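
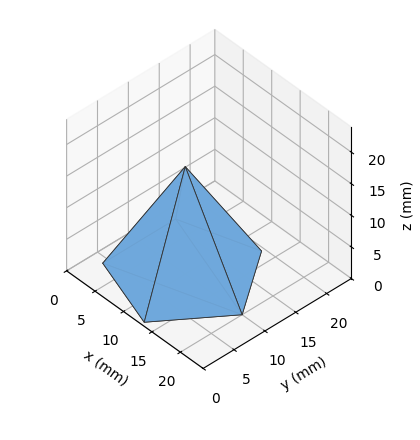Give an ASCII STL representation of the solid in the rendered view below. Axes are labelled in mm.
Reading the render: the shape is a regular 5-sided pyramid, base circumscribed radius ≈ 10 mm, apex at z ≈ 17 mm (dimensions read to the nearest mm from the axis ticks). For the STL, each face is triangulated and given an outward normal.

solid part
  facet normal 0.0000 0.0000 -1.0000
    outer loop
      vertex 1.9 15.9 0.0
      vertex 13.1 19.5 0.0
      vertex 20.0 10.0 0.0
    endloop
  endfacet
  facet normal 0.0000 0.0000 -1.0000
    outer loop
      vertex 1.9 4.1 0.0
      vertex 1.9 15.9 0.0
      vertex 20.0 10.0 0.0
    endloop
  endfacet
  facet normal 0.0000 0.0000 -1.0000
    outer loop
      vertex 13.1 0.5 0.0
      vertex 1.9 4.1 0.0
      vertex 20.0 10.0 0.0
    endloop
  endfacet
  facet normal 0.7306 0.5306 0.4298
    outer loop
      vertex 20.0 10.0 0.0
      vertex 13.1 19.5 0.0
      vertex 10.0 10.0 17.0
    endloop
  endfacet
  facet normal -0.2763 0.8595 0.4300
    outer loop
      vertex 13.1 19.5 0.0
      vertex 1.9 15.9 0.0
      vertex 10.0 10.0 17.0
    endloop
  endfacet
  facet normal -0.9028 0.0000 0.4301
    outer loop
      vertex 1.9 15.9 0.0
      vertex 1.9 4.1 0.0
      vertex 10.0 10.0 17.0
    endloop
  endfacet
  facet normal -0.2763 -0.8595 0.4300
    outer loop
      vertex 1.9 4.1 0.0
      vertex 13.1 0.5 0.0
      vertex 10.0 10.0 17.0
    endloop
  endfacet
  facet normal 0.7306 -0.5306 0.4298
    outer loop
      vertex 13.1 0.5 0.0
      vertex 20.0 10.0 0.0
      vertex 10.0 10.0 17.0
    endloop
  endfacet
endsolid part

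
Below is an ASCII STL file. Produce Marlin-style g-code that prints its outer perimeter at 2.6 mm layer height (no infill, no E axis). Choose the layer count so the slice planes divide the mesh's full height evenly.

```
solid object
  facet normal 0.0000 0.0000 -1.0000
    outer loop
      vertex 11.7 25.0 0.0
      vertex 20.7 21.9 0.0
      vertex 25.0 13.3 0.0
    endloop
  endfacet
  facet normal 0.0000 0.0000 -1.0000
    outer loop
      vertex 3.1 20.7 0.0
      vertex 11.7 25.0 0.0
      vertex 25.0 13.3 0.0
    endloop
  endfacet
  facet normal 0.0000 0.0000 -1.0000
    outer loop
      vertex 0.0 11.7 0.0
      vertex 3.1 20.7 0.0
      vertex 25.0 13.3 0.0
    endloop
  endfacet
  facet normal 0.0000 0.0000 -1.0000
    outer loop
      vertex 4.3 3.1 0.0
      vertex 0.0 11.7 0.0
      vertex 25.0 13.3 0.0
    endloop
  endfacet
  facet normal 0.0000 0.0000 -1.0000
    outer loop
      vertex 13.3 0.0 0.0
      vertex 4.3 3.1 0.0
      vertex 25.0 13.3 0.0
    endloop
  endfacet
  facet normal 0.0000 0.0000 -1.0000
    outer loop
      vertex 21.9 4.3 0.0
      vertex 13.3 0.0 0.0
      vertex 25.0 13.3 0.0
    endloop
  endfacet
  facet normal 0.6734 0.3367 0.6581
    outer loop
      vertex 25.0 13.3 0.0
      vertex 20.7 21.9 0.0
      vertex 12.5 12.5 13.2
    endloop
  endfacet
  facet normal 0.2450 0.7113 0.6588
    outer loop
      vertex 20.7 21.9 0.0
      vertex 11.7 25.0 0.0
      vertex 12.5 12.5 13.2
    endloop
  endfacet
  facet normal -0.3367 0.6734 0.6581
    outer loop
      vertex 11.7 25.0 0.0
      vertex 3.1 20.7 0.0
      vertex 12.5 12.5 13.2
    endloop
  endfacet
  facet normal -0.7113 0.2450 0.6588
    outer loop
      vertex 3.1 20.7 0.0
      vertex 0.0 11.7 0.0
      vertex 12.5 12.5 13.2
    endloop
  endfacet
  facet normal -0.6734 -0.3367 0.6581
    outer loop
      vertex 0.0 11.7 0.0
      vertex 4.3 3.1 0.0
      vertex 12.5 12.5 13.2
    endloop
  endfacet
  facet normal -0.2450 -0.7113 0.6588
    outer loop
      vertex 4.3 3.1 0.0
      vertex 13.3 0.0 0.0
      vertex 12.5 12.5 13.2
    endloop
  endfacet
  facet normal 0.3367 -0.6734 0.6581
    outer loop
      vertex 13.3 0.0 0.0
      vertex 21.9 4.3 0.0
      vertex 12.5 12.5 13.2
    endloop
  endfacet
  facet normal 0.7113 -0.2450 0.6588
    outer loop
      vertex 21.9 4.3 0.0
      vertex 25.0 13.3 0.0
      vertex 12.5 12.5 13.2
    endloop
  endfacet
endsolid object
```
; perimeter-only toolpath
G21 ; units = mm
G90 ; absolute positioning
G28 ; home
; layer 1
G0 Z2.6
G0 X22.5 Y13.1
G1 X19.1 Y20.0
G1 X11.9 Y22.5
G1 X5.0 Y19.1
G1 X2.5 Y11.9
G1 X5.9 Y5.0
G1 X13.1 Y2.5
G1 X20.0 Y5.9
G1 X22.5 Y13.1
; layer 2
G0 Z5.3
G0 X20.0 Y13.0
G1 X17.4 Y18.1
G1 X12.0 Y20.0
G1 X6.9 Y17.4
G1 X5.0 Y12.0
G1 X7.6 Y6.9
G1 X13.0 Y5.0
G1 X18.1 Y7.6
G1 X20.0 Y13.0
; layer 3
G0 Z7.9
G0 X17.5 Y12.8
G1 X15.8 Y16.3
G1 X12.2 Y17.5
G1 X8.7 Y15.8
G1 X7.5 Y12.2
G1 X9.2 Y8.7
G1 X12.8 Y7.5
G1 X16.3 Y9.2
G1 X17.5 Y12.8
; layer 4
G0 Z10.6
G0 X15.0 Y12.7
G1 X14.1 Y14.4
G1 X12.3 Y15.0
G1 X10.6 Y14.1
G1 X10.0 Y12.3
G1 X10.9 Y10.6
G1 X12.7 Y10.0
G1 X14.4 Y10.9
G1 X15.0 Y12.7
M2 ; end

The solid is a regular 8-sided pyramid, base circumscribed radius ≈ 12.5 mm, apex at z ≈ 13.2 mm. Slicing at Δz = 2.6 mm — 5 equal slices spanning the solid's height, so layer i sits at z = i·h/5 — gives 4 non-empty perimeters. Each is a 8-segment closed polygon; G0 lifts to the layer z and rapids to the start vertex, then G1 traces the edges. The cross-section shrinks linearly with z (the slice at the apex is degenerate and omitted).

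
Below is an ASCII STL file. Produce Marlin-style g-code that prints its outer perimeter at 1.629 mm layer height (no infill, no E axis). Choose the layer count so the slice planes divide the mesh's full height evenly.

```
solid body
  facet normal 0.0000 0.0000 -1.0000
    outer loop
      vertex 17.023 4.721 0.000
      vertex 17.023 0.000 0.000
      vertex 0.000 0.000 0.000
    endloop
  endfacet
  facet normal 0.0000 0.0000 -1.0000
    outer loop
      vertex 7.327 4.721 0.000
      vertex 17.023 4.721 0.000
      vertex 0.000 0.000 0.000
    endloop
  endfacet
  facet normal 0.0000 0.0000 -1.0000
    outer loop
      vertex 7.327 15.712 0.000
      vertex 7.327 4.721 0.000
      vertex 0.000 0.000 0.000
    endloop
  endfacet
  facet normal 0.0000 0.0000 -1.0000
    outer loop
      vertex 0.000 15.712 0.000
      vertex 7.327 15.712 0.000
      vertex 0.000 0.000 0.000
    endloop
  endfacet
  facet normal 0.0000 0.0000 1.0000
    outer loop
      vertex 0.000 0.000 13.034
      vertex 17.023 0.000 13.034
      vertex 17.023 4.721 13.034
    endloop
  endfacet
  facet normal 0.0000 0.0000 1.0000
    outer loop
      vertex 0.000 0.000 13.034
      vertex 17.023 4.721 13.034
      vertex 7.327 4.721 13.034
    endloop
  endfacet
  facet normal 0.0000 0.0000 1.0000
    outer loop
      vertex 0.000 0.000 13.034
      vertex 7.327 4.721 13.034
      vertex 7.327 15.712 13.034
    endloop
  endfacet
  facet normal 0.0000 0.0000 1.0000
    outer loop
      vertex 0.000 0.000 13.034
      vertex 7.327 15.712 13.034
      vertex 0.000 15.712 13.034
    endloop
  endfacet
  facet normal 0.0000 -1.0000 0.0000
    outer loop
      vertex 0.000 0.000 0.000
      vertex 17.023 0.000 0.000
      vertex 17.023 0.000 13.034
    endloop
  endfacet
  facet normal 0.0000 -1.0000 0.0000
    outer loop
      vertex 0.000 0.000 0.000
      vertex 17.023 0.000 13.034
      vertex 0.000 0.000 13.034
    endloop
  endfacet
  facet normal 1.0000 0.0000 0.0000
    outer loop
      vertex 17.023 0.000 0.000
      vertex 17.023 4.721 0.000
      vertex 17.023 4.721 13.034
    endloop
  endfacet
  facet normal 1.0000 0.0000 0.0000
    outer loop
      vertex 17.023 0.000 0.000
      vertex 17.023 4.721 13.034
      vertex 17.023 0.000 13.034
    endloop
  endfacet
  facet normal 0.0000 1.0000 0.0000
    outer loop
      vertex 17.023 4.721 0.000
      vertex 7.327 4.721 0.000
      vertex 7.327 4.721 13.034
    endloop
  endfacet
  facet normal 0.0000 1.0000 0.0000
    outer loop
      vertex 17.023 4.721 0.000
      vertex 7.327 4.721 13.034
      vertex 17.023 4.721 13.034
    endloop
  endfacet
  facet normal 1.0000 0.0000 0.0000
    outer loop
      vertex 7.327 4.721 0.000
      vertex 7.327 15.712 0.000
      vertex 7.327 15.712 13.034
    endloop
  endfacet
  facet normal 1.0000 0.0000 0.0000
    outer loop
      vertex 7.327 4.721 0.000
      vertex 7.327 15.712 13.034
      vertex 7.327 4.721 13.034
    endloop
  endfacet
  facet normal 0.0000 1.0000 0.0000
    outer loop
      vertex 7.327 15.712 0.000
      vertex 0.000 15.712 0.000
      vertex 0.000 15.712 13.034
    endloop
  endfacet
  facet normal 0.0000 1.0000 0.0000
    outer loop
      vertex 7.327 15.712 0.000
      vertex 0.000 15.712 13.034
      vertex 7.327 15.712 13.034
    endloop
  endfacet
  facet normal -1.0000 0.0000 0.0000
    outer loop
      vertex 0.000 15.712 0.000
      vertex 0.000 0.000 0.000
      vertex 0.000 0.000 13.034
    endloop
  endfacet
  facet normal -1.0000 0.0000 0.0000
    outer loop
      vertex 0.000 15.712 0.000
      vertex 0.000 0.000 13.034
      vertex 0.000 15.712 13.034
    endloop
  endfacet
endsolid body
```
; perimeter-only toolpath
G21 ; units = mm
G90 ; absolute positioning
G28 ; home
; layer 1
G0 Z1.629
G0 X0.000 Y0.000
G1 X17.023 Y0.000
G1 X17.023 Y4.721
G1 X7.327 Y4.721
G1 X7.327 Y15.712
G1 X0.000 Y15.712
G1 X0.000 Y0.000
; layer 2
G0 Z3.259
G0 X0.000 Y0.000
G1 X17.023 Y0.000
G1 X17.023 Y4.721
G1 X7.327 Y4.721
G1 X7.327 Y15.712
G1 X0.000 Y15.712
G1 X0.000 Y0.000
; layer 3
G0 Z4.888
G0 X0.000 Y0.000
G1 X17.023 Y0.000
G1 X17.023 Y4.721
G1 X7.327 Y4.721
G1 X7.327 Y15.712
G1 X0.000 Y15.712
G1 X0.000 Y0.000
; layer 4
G0 Z6.517
G0 X0.000 Y0.000
G1 X17.023 Y0.000
G1 X17.023 Y4.721
G1 X7.327 Y4.721
G1 X7.327 Y15.712
G1 X0.000 Y15.712
G1 X0.000 Y0.000
; layer 5
G0 Z8.146
G0 X0.000 Y0.000
G1 X17.023 Y0.000
G1 X17.023 Y4.721
G1 X7.327 Y4.721
G1 X7.327 Y15.712
G1 X0.000 Y15.712
G1 X0.000 Y0.000
; layer 6
G0 Z9.776
G0 X0.000 Y0.000
G1 X17.023 Y0.000
G1 X17.023 Y4.721
G1 X7.327 Y4.721
G1 X7.327 Y15.712
G1 X0.000 Y15.712
G1 X0.000 Y0.000
; layer 7
G0 Z11.405
G0 X0.000 Y0.000
G1 X17.023 Y0.000
G1 X17.023 Y4.721
G1 X7.327 Y4.721
G1 X7.327 Y15.712
G1 X0.000 Y15.712
G1 X0.000 Y0.000
; layer 8
G0 Z13.034
G0 X0.000 Y0.000
G1 X17.023 Y0.000
G1 X17.023 Y4.721
G1 X7.327 Y4.721
G1 X7.327 Y15.712
G1 X0.000 Y15.712
G1 X0.000 Y0.000
M2 ; end

The solid is an L-shaped prism: outer 17 × 15.7 mm, arm thicknesses ≈ 4.72 mm (horizontal) and 7.33 mm (vertical), extruded 13 mm in z. Slicing at Δz = 1.629 mm — 8 equal slices spanning the solid's height, so layer i sits at z = i·h/8 — gives 8 non-empty perimeters. Each is a 6-segment closed polygon; G0 lifts to the layer z and rapids to the start vertex, then G1 traces the edges.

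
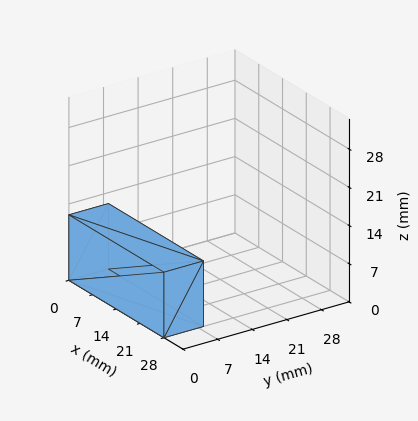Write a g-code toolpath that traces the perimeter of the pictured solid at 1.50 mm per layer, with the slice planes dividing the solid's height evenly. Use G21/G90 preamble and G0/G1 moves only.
Reading the render: the shape is a rectangular box, roughly 28 × 8 mm footprint and 12 mm tall (dimensions read to the nearest mm from the axis ticks). For the g-code, the solid's height is divided into equal slices at the stated Δz and each level perimeter traced with G1 moves after a G0 lift.

; perimeter-only toolpath
G21 ; units = mm
G90 ; absolute positioning
G28 ; home
; layer 1
G0 Z1.50
G0 X0.00 Y0.00
G1 X28.00 Y0.00
G1 X28.00 Y8.00
G1 X0.00 Y8.00
G1 X0.00 Y0.00
; layer 2
G0 Z3.00
G0 X0.00 Y0.00
G1 X28.00 Y0.00
G1 X28.00 Y8.00
G1 X0.00 Y8.00
G1 X0.00 Y0.00
; layer 3
G0 Z4.50
G0 X0.00 Y0.00
G1 X28.00 Y0.00
G1 X28.00 Y8.00
G1 X0.00 Y8.00
G1 X0.00 Y0.00
; layer 4
G0 Z6.00
G0 X0.00 Y0.00
G1 X28.00 Y0.00
G1 X28.00 Y8.00
G1 X0.00 Y8.00
G1 X0.00 Y0.00
; layer 5
G0 Z7.50
G0 X0.00 Y0.00
G1 X28.00 Y0.00
G1 X28.00 Y8.00
G1 X0.00 Y8.00
G1 X0.00 Y0.00
; layer 6
G0 Z9.00
G0 X0.00 Y0.00
G1 X28.00 Y0.00
G1 X28.00 Y8.00
G1 X0.00 Y8.00
G1 X0.00 Y0.00
; layer 7
G0 Z10.50
G0 X0.00 Y0.00
G1 X28.00 Y0.00
G1 X28.00 Y8.00
G1 X0.00 Y8.00
G1 X0.00 Y0.00
; layer 8
G0 Z12.00
G0 X0.00 Y0.00
G1 X28.00 Y0.00
G1 X28.00 Y8.00
G1 X0.00 Y8.00
G1 X0.00 Y0.00
M2 ; end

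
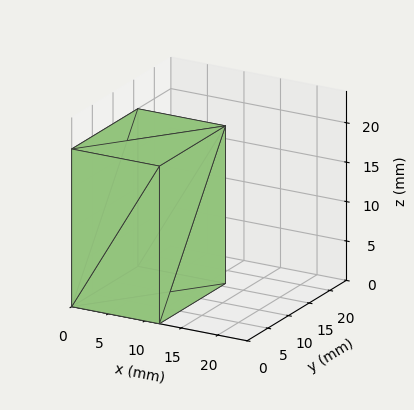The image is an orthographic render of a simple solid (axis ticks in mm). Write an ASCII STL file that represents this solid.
Reading the render: the shape is a rectangular box, roughly 12 × 16 mm footprint and 20 mm tall (dimensions read to the nearest mm from the axis ticks). For the STL, each face is triangulated and given an outward normal.

solid part
  facet normal 0.0000 0.0000 -1.0000
    outer loop
      vertex 12.0 16.0 0.0
      vertex 12.0 0.0 0.0
      vertex 0.0 0.0 0.0
    endloop
  endfacet
  facet normal 0.0000 0.0000 -1.0000
    outer loop
      vertex 0.0 16.0 0.0
      vertex 12.0 16.0 0.0
      vertex 0.0 0.0 0.0
    endloop
  endfacet
  facet normal 0.0000 0.0000 1.0000
    outer loop
      vertex 0.0 0.0 20.0
      vertex 12.0 0.0 20.0
      vertex 12.0 16.0 20.0
    endloop
  endfacet
  facet normal 0.0000 0.0000 1.0000
    outer loop
      vertex 0.0 0.0 20.0
      vertex 12.0 16.0 20.0
      vertex 0.0 16.0 20.0
    endloop
  endfacet
  facet normal 0.0000 -1.0000 0.0000
    outer loop
      vertex 0.0 0.0 0.0
      vertex 12.0 0.0 0.0
      vertex 12.0 0.0 20.0
    endloop
  endfacet
  facet normal 0.0000 -1.0000 0.0000
    outer loop
      vertex 0.0 0.0 0.0
      vertex 12.0 0.0 20.0
      vertex 0.0 0.0 20.0
    endloop
  endfacet
  facet normal 0.0000 1.0000 0.0000
    outer loop
      vertex 12.0 16.0 20.0
      vertex 12.0 16.0 0.0
      vertex 0.0 16.0 0.0
    endloop
  endfacet
  facet normal 0.0000 1.0000 0.0000
    outer loop
      vertex 0.0 16.0 20.0
      vertex 12.0 16.0 20.0
      vertex 0.0 16.0 0.0
    endloop
  endfacet
  facet normal -1.0000 0.0000 0.0000
    outer loop
      vertex 0.0 16.0 20.0
      vertex 0.0 16.0 0.0
      vertex 0.0 0.0 0.0
    endloop
  endfacet
  facet normal -1.0000 0.0000 0.0000
    outer loop
      vertex 0.0 0.0 20.0
      vertex 0.0 16.0 20.0
      vertex 0.0 0.0 0.0
    endloop
  endfacet
  facet normal 1.0000 0.0000 0.0000
    outer loop
      vertex 12.0 0.0 0.0
      vertex 12.0 16.0 0.0
      vertex 12.0 16.0 20.0
    endloop
  endfacet
  facet normal 1.0000 0.0000 0.0000
    outer loop
      vertex 12.0 0.0 0.0
      vertex 12.0 16.0 20.0
      vertex 12.0 0.0 20.0
    endloop
  endfacet
endsolid part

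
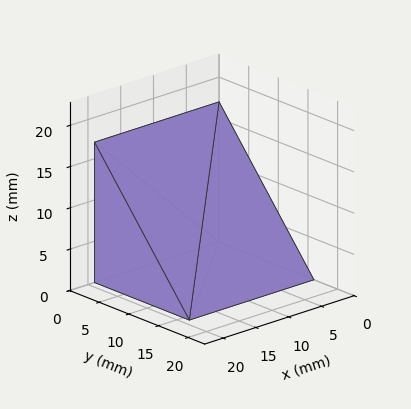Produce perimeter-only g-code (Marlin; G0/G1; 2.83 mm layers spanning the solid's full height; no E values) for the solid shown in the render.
Reading the render: the shape is a wedge (ramp): 19 × 16 mm base, rising to 17 mm along the y=0 edge and sloping linearly to z=0 at y=16 (dimensions read to the nearest mm from the axis ticks). For the g-code, the solid's height is divided into equal slices at the stated Δz and each level perimeter traced with G1 moves after a G0 lift.

; perimeter-only toolpath
G21 ; units = mm
G90 ; absolute positioning
G28 ; home
; layer 1
G0 Z2.83
G0 X0.00 Y0.00
G1 X19.00 Y0.00
G1 X19.00 Y13.33
G1 X0.00 Y13.33
G1 X0.00 Y0.00
; layer 2
G0 Z5.67
G0 X0.00 Y0.00
G1 X19.00 Y0.00
G1 X19.00 Y10.67
G1 X0.00 Y10.67
G1 X0.00 Y0.00
; layer 3
G0 Z8.50
G0 X0.00 Y0.00
G1 X19.00 Y0.00
G1 X19.00 Y8.00
G1 X0.00 Y8.00
G1 X0.00 Y0.00
; layer 4
G0 Z11.33
G0 X0.00 Y0.00
G1 X19.00 Y0.00
G1 X19.00 Y5.33
G1 X0.00 Y5.33
G1 X0.00 Y0.00
; layer 5
G0 Z14.17
G0 X0.00 Y0.00
G1 X19.00 Y0.00
G1 X19.00 Y2.67
G1 X0.00 Y2.67
G1 X0.00 Y0.00
M2 ; end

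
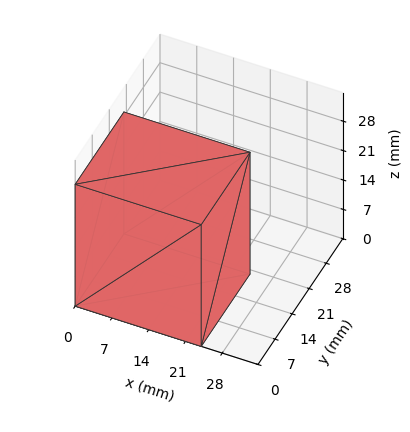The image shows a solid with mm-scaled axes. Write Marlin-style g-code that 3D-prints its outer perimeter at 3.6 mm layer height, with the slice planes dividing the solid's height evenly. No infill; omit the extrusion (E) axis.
Reading the render: the shape is a rectangular box, roughly 24 × 20 mm footprint and 29 mm tall (dimensions read to the nearest mm from the axis ticks). For the g-code, the solid's height is divided into equal slices at the stated Δz and each level perimeter traced with G1 moves after a G0 lift.

; perimeter-only toolpath
G21 ; units = mm
G90 ; absolute positioning
G28 ; home
; layer 1
G0 Z3.6
G0 X0.0 Y0.0
G1 X24.0 Y0.0
G1 X24.0 Y20.0
G1 X0.0 Y20.0
G1 X0.0 Y0.0
; layer 2
G0 Z7.2
G0 X0.0 Y0.0
G1 X24.0 Y0.0
G1 X24.0 Y20.0
G1 X0.0 Y20.0
G1 X0.0 Y0.0
; layer 3
G0 Z10.9
G0 X0.0 Y0.0
G1 X24.0 Y0.0
G1 X24.0 Y20.0
G1 X0.0 Y20.0
G1 X0.0 Y0.0
; layer 4
G0 Z14.5
G0 X0.0 Y0.0
G1 X24.0 Y0.0
G1 X24.0 Y20.0
G1 X0.0 Y20.0
G1 X0.0 Y0.0
; layer 5
G0 Z18.1
G0 X0.0 Y0.0
G1 X24.0 Y0.0
G1 X24.0 Y20.0
G1 X0.0 Y20.0
G1 X0.0 Y0.0
; layer 6
G0 Z21.8
G0 X0.0 Y0.0
G1 X24.0 Y0.0
G1 X24.0 Y20.0
G1 X0.0 Y20.0
G1 X0.0 Y0.0
; layer 7
G0 Z25.4
G0 X0.0 Y0.0
G1 X24.0 Y0.0
G1 X24.0 Y20.0
G1 X0.0 Y20.0
G1 X0.0 Y0.0
; layer 8
G0 Z29.0
G0 X0.0 Y0.0
G1 X24.0 Y0.0
G1 X24.0 Y20.0
G1 X0.0 Y20.0
G1 X0.0 Y0.0
M2 ; end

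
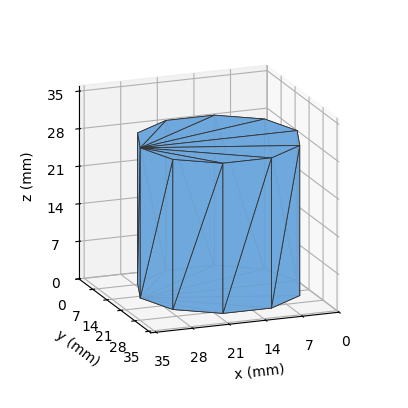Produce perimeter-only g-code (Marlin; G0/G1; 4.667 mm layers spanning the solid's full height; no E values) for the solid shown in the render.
Reading the render: the shape is a regular 10-sided prism (a cylinder approximated with 10 flat sides), circumscribed radius ≈ 15 mm, height ≈ 28 mm (dimensions read to the nearest mm from the axis ticks). For the g-code, the solid's height is divided into equal slices at the stated Δz and each level perimeter traced with G1 moves after a G0 lift.

; perimeter-only toolpath
G21 ; units = mm
G90 ; absolute positioning
G28 ; home
; layer 1
G0 Z4.667
G0 X30.000 Y15.000
G1 X27.135 Y23.817
G1 X19.635 Y29.266
G1 X10.365 Y29.266
G1 X2.865 Y23.817
G1 X0.000 Y15.000
G1 X2.865 Y6.183
G1 X10.365 Y0.734
G1 X19.635 Y0.734
G1 X27.135 Y6.183
G1 X30.000 Y15.000
; layer 2
G0 Z9.333
G0 X30.000 Y15.000
G1 X27.135 Y23.817
G1 X19.635 Y29.266
G1 X10.365 Y29.266
G1 X2.865 Y23.817
G1 X0.000 Y15.000
G1 X2.865 Y6.183
G1 X10.365 Y0.734
G1 X19.635 Y0.734
G1 X27.135 Y6.183
G1 X30.000 Y15.000
; layer 3
G0 Z14.000
G0 X30.000 Y15.000
G1 X27.135 Y23.817
G1 X19.635 Y29.266
G1 X10.365 Y29.266
G1 X2.865 Y23.817
G1 X0.000 Y15.000
G1 X2.865 Y6.183
G1 X10.365 Y0.734
G1 X19.635 Y0.734
G1 X27.135 Y6.183
G1 X30.000 Y15.000
; layer 4
G0 Z18.667
G0 X30.000 Y15.000
G1 X27.135 Y23.817
G1 X19.635 Y29.266
G1 X10.365 Y29.266
G1 X2.865 Y23.817
G1 X0.000 Y15.000
G1 X2.865 Y6.183
G1 X10.365 Y0.734
G1 X19.635 Y0.734
G1 X27.135 Y6.183
G1 X30.000 Y15.000
; layer 5
G0 Z23.333
G0 X30.000 Y15.000
G1 X27.135 Y23.817
G1 X19.635 Y29.266
G1 X10.365 Y29.266
G1 X2.865 Y23.817
G1 X0.000 Y15.000
G1 X2.865 Y6.183
G1 X10.365 Y0.734
G1 X19.635 Y0.734
G1 X27.135 Y6.183
G1 X30.000 Y15.000
; layer 6
G0 Z28.000
G0 X30.000 Y15.000
G1 X27.135 Y23.817
G1 X19.635 Y29.266
G1 X10.365 Y29.266
G1 X2.865 Y23.817
G1 X0.000 Y15.000
G1 X2.865 Y6.183
G1 X10.365 Y0.734
G1 X19.635 Y0.734
G1 X27.135 Y6.183
G1 X30.000 Y15.000
M2 ; end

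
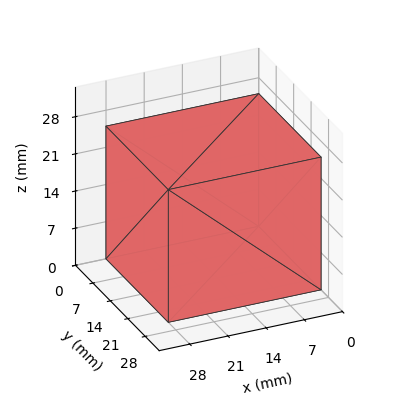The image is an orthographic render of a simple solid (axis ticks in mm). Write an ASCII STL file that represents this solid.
Reading the render: the shape is a rectangular box, roughly 28 × 25 mm footprint and 25 mm tall (dimensions read to the nearest mm from the axis ticks). For the STL, each face is triangulated and given an outward normal.

solid part
  facet normal 0.0000 0.0000 -1.0000
    outer loop
      vertex 28.00 25.00 0.00
      vertex 28.00 0.00 0.00
      vertex 0.00 0.00 0.00
    endloop
  endfacet
  facet normal 0.0000 0.0000 -1.0000
    outer loop
      vertex 0.00 25.00 0.00
      vertex 28.00 25.00 0.00
      vertex 0.00 0.00 0.00
    endloop
  endfacet
  facet normal 0.0000 0.0000 1.0000
    outer loop
      vertex 0.00 0.00 25.00
      vertex 28.00 0.00 25.00
      vertex 28.00 25.00 25.00
    endloop
  endfacet
  facet normal 0.0000 0.0000 1.0000
    outer loop
      vertex 0.00 0.00 25.00
      vertex 28.00 25.00 25.00
      vertex 0.00 25.00 25.00
    endloop
  endfacet
  facet normal 0.0000 -1.0000 0.0000
    outer loop
      vertex 0.00 0.00 0.00
      vertex 28.00 0.00 0.00
      vertex 28.00 0.00 25.00
    endloop
  endfacet
  facet normal 0.0000 -1.0000 0.0000
    outer loop
      vertex 0.00 0.00 0.00
      vertex 28.00 0.00 25.00
      vertex 0.00 0.00 25.00
    endloop
  endfacet
  facet normal 0.0000 1.0000 0.0000
    outer loop
      vertex 28.00 25.00 25.00
      vertex 28.00 25.00 0.00
      vertex 0.00 25.00 0.00
    endloop
  endfacet
  facet normal 0.0000 1.0000 0.0000
    outer loop
      vertex 0.00 25.00 25.00
      vertex 28.00 25.00 25.00
      vertex 0.00 25.00 0.00
    endloop
  endfacet
  facet normal -1.0000 0.0000 0.0000
    outer loop
      vertex 0.00 25.00 25.00
      vertex 0.00 25.00 0.00
      vertex 0.00 0.00 0.00
    endloop
  endfacet
  facet normal -1.0000 0.0000 0.0000
    outer loop
      vertex 0.00 0.00 25.00
      vertex 0.00 25.00 25.00
      vertex 0.00 0.00 0.00
    endloop
  endfacet
  facet normal 1.0000 0.0000 0.0000
    outer loop
      vertex 28.00 0.00 0.00
      vertex 28.00 25.00 0.00
      vertex 28.00 25.00 25.00
    endloop
  endfacet
  facet normal 1.0000 0.0000 0.0000
    outer loop
      vertex 28.00 0.00 0.00
      vertex 28.00 25.00 25.00
      vertex 28.00 0.00 25.00
    endloop
  endfacet
endsolid part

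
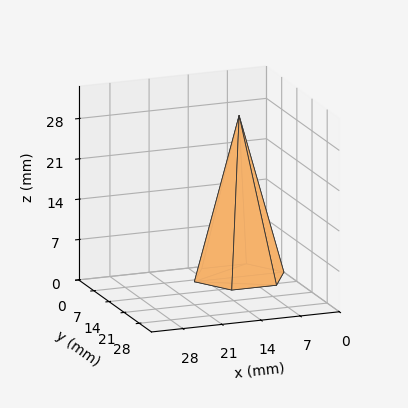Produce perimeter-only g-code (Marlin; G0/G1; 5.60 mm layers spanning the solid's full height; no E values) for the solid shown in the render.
Reading the render: the shape is a regular 6-sided pyramid, base circumscribed radius ≈ 8 mm, apex at z ≈ 28 mm (dimensions read to the nearest mm from the axis ticks). For the g-code, the solid's height is divided into equal slices at the stated Δz and each level perimeter traced with G1 moves after a G0 lift.

; perimeter-only toolpath
G21 ; units = mm
G90 ; absolute positioning
G28 ; home
; layer 1
G0 Z5.60
G0 X14.40 Y8.00
G1 X11.20 Y13.54
G1 X4.80 Y13.54
G1 X1.60 Y8.00
G1 X4.80 Y2.46
G1 X11.20 Y2.46
G1 X14.40 Y8.00
; layer 2
G0 Z11.20
G0 X12.80 Y8.00
G1 X10.40 Y12.16
G1 X5.60 Y12.16
G1 X3.20 Y8.00
G1 X5.60 Y3.84
G1 X10.40 Y3.84
G1 X12.80 Y8.00
; layer 3
G0 Z16.80
G0 X11.20 Y8.00
G1 X9.60 Y10.77
G1 X6.40 Y10.77
G1 X4.80 Y8.00
G1 X6.40 Y5.23
G1 X9.60 Y5.23
G1 X11.20 Y8.00
; layer 4
G0 Z22.40
G0 X9.60 Y8.00
G1 X8.80 Y9.39
G1 X7.20 Y9.39
G1 X6.40 Y8.00
G1 X7.20 Y6.61
G1 X8.80 Y6.61
G1 X9.60 Y8.00
M2 ; end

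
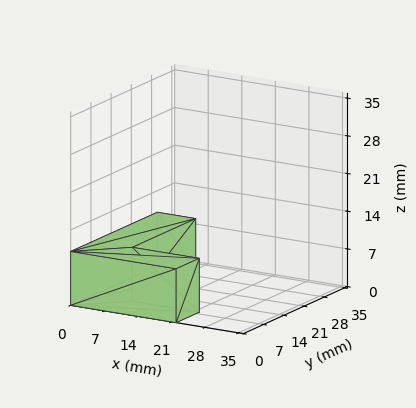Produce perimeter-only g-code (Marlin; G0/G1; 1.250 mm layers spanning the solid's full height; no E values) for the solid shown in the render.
Reading the render: the shape is an L-shaped prism: outer 22 × 30 mm, arm thicknesses ≈ 8 mm (horizontal) and 8 mm (vertical), extruded 10 mm in z (dimensions read to the nearest mm from the axis ticks). For the g-code, the solid's height is divided into equal slices at the stated Δz and each level perimeter traced with G1 moves after a G0 lift.

; perimeter-only toolpath
G21 ; units = mm
G90 ; absolute positioning
G28 ; home
; layer 1
G0 Z1.250
G0 X0.000 Y0.000
G1 X22.000 Y0.000
G1 X22.000 Y8.000
G1 X8.000 Y8.000
G1 X8.000 Y30.000
G1 X0.000 Y30.000
G1 X0.000 Y0.000
; layer 2
G0 Z2.500
G0 X0.000 Y0.000
G1 X22.000 Y0.000
G1 X22.000 Y8.000
G1 X8.000 Y8.000
G1 X8.000 Y30.000
G1 X0.000 Y30.000
G1 X0.000 Y0.000
; layer 3
G0 Z3.750
G0 X0.000 Y0.000
G1 X22.000 Y0.000
G1 X22.000 Y8.000
G1 X8.000 Y8.000
G1 X8.000 Y30.000
G1 X0.000 Y30.000
G1 X0.000 Y0.000
; layer 4
G0 Z5.000
G0 X0.000 Y0.000
G1 X22.000 Y0.000
G1 X22.000 Y8.000
G1 X8.000 Y8.000
G1 X8.000 Y30.000
G1 X0.000 Y30.000
G1 X0.000 Y0.000
; layer 5
G0 Z6.250
G0 X0.000 Y0.000
G1 X22.000 Y0.000
G1 X22.000 Y8.000
G1 X8.000 Y8.000
G1 X8.000 Y30.000
G1 X0.000 Y30.000
G1 X0.000 Y0.000
; layer 6
G0 Z7.500
G0 X0.000 Y0.000
G1 X22.000 Y0.000
G1 X22.000 Y8.000
G1 X8.000 Y8.000
G1 X8.000 Y30.000
G1 X0.000 Y30.000
G1 X0.000 Y0.000
; layer 7
G0 Z8.750
G0 X0.000 Y0.000
G1 X22.000 Y0.000
G1 X22.000 Y8.000
G1 X8.000 Y8.000
G1 X8.000 Y30.000
G1 X0.000 Y30.000
G1 X0.000 Y0.000
; layer 8
G0 Z10.000
G0 X0.000 Y0.000
G1 X22.000 Y0.000
G1 X22.000 Y8.000
G1 X8.000 Y8.000
G1 X8.000 Y30.000
G1 X0.000 Y30.000
G1 X0.000 Y0.000
M2 ; end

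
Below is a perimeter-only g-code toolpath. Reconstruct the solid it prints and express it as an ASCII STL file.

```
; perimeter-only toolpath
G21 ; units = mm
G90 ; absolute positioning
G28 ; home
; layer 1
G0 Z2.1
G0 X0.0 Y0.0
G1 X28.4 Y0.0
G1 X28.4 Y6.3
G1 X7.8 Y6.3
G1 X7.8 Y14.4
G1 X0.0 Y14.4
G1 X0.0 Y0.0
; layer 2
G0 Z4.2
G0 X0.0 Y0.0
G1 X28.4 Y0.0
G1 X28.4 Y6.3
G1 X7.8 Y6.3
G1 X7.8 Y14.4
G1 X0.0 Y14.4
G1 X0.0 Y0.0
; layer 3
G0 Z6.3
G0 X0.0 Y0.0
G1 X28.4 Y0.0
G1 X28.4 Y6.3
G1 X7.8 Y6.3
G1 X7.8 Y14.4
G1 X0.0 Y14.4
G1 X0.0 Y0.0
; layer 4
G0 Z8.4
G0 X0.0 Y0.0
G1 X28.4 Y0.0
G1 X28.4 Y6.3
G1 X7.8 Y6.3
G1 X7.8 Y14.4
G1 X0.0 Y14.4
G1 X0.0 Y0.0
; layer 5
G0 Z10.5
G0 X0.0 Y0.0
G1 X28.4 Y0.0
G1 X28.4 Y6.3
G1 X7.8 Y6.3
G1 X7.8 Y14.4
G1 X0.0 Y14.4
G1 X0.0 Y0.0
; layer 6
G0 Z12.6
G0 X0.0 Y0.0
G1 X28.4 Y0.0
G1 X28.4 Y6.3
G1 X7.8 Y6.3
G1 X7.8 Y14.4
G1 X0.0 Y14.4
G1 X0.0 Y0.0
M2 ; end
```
solid part
  facet normal 0.0000 0.0000 -1.0000
    outer loop
      vertex 28.4 6.3 0.0
      vertex 28.4 0.0 0.0
      vertex 0.0 0.0 0.0
    endloop
  endfacet
  facet normal 0.0000 0.0000 -1.0000
    outer loop
      vertex 7.8 6.3 0.0
      vertex 28.4 6.3 0.0
      vertex 0.0 0.0 0.0
    endloop
  endfacet
  facet normal 0.0000 0.0000 -1.0000
    outer loop
      vertex 7.8 14.4 0.0
      vertex 7.8 6.3 0.0
      vertex 0.0 0.0 0.0
    endloop
  endfacet
  facet normal 0.0000 0.0000 -1.0000
    outer loop
      vertex 0.0 14.4 0.0
      vertex 7.8 14.4 0.0
      vertex 0.0 0.0 0.0
    endloop
  endfacet
  facet normal 0.0000 0.0000 1.0000
    outer loop
      vertex 0.0 0.0 12.6
      vertex 28.4 0.0 12.6
      vertex 28.4 6.3 12.6
    endloop
  endfacet
  facet normal 0.0000 0.0000 1.0000
    outer loop
      vertex 0.0 0.0 12.6
      vertex 28.4 6.3 12.6
      vertex 7.8 6.3 12.6
    endloop
  endfacet
  facet normal 0.0000 0.0000 1.0000
    outer loop
      vertex 0.0 0.0 12.6
      vertex 7.8 6.3 12.6
      vertex 7.8 14.4 12.6
    endloop
  endfacet
  facet normal 0.0000 0.0000 1.0000
    outer loop
      vertex 0.0 0.0 12.6
      vertex 7.8 14.4 12.6
      vertex 0.0 14.4 12.6
    endloop
  endfacet
  facet normal 0.0000 -1.0000 0.0000
    outer loop
      vertex 0.0 0.0 0.0
      vertex 28.4 0.0 0.0
      vertex 28.4 0.0 12.6
    endloop
  endfacet
  facet normal 0.0000 -1.0000 0.0000
    outer loop
      vertex 0.0 0.0 0.0
      vertex 28.4 0.0 12.6
      vertex 0.0 0.0 12.6
    endloop
  endfacet
  facet normal 1.0000 0.0000 0.0000
    outer loop
      vertex 28.4 0.0 0.0
      vertex 28.4 6.3 0.0
      vertex 28.4 6.3 12.6
    endloop
  endfacet
  facet normal 1.0000 0.0000 0.0000
    outer loop
      vertex 28.4 0.0 0.0
      vertex 28.4 6.3 12.6
      vertex 28.4 0.0 12.6
    endloop
  endfacet
  facet normal 0.0000 1.0000 0.0000
    outer loop
      vertex 28.4 6.3 0.0
      vertex 7.8 6.3 0.0
      vertex 7.8 6.3 12.6
    endloop
  endfacet
  facet normal 0.0000 1.0000 0.0000
    outer loop
      vertex 28.4 6.3 0.0
      vertex 7.8 6.3 12.6
      vertex 28.4 6.3 12.6
    endloop
  endfacet
  facet normal 1.0000 0.0000 0.0000
    outer loop
      vertex 7.8 6.3 0.0
      vertex 7.8 14.4 0.0
      vertex 7.8 14.4 12.6
    endloop
  endfacet
  facet normal 1.0000 0.0000 0.0000
    outer loop
      vertex 7.8 6.3 0.0
      vertex 7.8 14.4 12.6
      vertex 7.8 6.3 12.6
    endloop
  endfacet
  facet normal 0.0000 1.0000 0.0000
    outer loop
      vertex 7.8 14.4 0.0
      vertex 0.0 14.4 0.0
      vertex 0.0 14.4 12.6
    endloop
  endfacet
  facet normal 0.0000 1.0000 0.0000
    outer loop
      vertex 7.8 14.4 0.0
      vertex 0.0 14.4 12.6
      vertex 7.8 14.4 12.6
    endloop
  endfacet
  facet normal -1.0000 0.0000 0.0000
    outer loop
      vertex 0.0 14.4 0.0
      vertex 0.0 0.0 0.0
      vertex 0.0 0.0 12.6
    endloop
  endfacet
  facet normal -1.0000 0.0000 0.0000
    outer loop
      vertex 0.0 14.4 0.0
      vertex 0.0 0.0 12.6
      vertex 0.0 14.4 12.6
    endloop
  endfacet
endsolid part

The G0 Z moves step by Δz≈2.1 mm. Every layer's G1 loop is the same polygon, so the solid is a straight extrusion of it from z=0 to z≈12.6. Closing with flat bottom and top caps and triangulating gives 20 facets — an L-shaped prism: outer 28.4 × 14.4 mm, arm thicknesses ≈ 6.3 mm (horizontal) and 7.8 mm (vertical), extruded 12.6 mm in z.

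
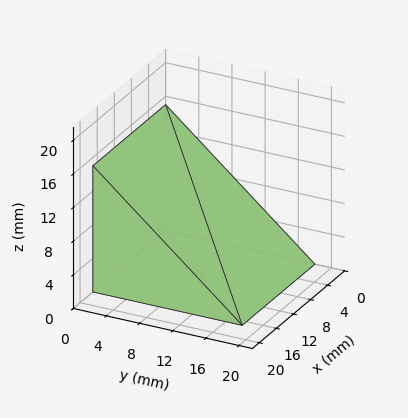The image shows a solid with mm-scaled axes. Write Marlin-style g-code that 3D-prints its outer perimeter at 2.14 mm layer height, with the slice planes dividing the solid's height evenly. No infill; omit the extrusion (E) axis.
Reading the render: the shape is a wedge (ramp): 17 × 18 mm base, rising to 15 mm along the y=0 edge and sloping linearly to z=0 at y=18 (dimensions read to the nearest mm from the axis ticks). For the g-code, the solid's height is divided into equal slices at the stated Δz and each level perimeter traced with G1 moves after a G0 lift.

; perimeter-only toolpath
G21 ; units = mm
G90 ; absolute positioning
G28 ; home
; layer 1
G0 Z2.14
G0 X0.00 Y0.00
G1 X17.00 Y0.00
G1 X17.00 Y15.43
G1 X0.00 Y15.43
G1 X0.00 Y0.00
; layer 2
G0 Z4.29
G0 X0.00 Y0.00
G1 X17.00 Y0.00
G1 X17.00 Y12.86
G1 X0.00 Y12.86
G1 X0.00 Y0.00
; layer 3
G0 Z6.43
G0 X0.00 Y0.00
G1 X17.00 Y0.00
G1 X17.00 Y10.29
G1 X0.00 Y10.29
G1 X0.00 Y0.00
; layer 4
G0 Z8.57
G0 X0.00 Y0.00
G1 X17.00 Y0.00
G1 X17.00 Y7.71
G1 X0.00 Y7.71
G1 X0.00 Y0.00
; layer 5
G0 Z10.71
G0 X0.00 Y0.00
G1 X17.00 Y0.00
G1 X17.00 Y5.14
G1 X0.00 Y5.14
G1 X0.00 Y0.00
; layer 6
G0 Z12.86
G0 X0.00 Y0.00
G1 X17.00 Y0.00
G1 X17.00 Y2.57
G1 X0.00 Y2.57
G1 X0.00 Y0.00
M2 ; end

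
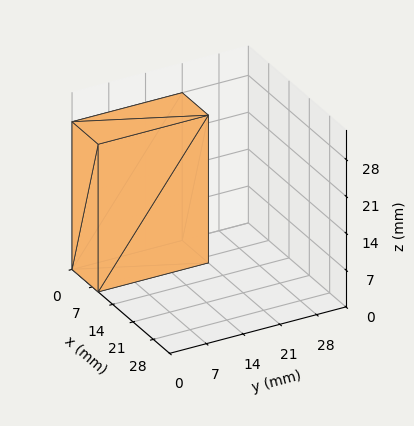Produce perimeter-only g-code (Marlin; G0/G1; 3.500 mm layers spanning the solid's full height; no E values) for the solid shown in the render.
Reading the render: the shape is a rectangular box, roughly 9 × 21 mm footprint and 28 mm tall (dimensions read to the nearest mm from the axis ticks). For the g-code, the solid's height is divided into equal slices at the stated Δz and each level perimeter traced with G1 moves after a G0 lift.

; perimeter-only toolpath
G21 ; units = mm
G90 ; absolute positioning
G28 ; home
; layer 1
G0 Z3.500
G0 X0.000 Y0.000
G1 X9.000 Y0.000
G1 X9.000 Y21.000
G1 X0.000 Y21.000
G1 X0.000 Y0.000
; layer 2
G0 Z7.000
G0 X0.000 Y0.000
G1 X9.000 Y0.000
G1 X9.000 Y21.000
G1 X0.000 Y21.000
G1 X0.000 Y0.000
; layer 3
G0 Z10.500
G0 X0.000 Y0.000
G1 X9.000 Y0.000
G1 X9.000 Y21.000
G1 X0.000 Y21.000
G1 X0.000 Y0.000
; layer 4
G0 Z14.000
G0 X0.000 Y0.000
G1 X9.000 Y0.000
G1 X9.000 Y21.000
G1 X0.000 Y21.000
G1 X0.000 Y0.000
; layer 5
G0 Z17.500
G0 X0.000 Y0.000
G1 X9.000 Y0.000
G1 X9.000 Y21.000
G1 X0.000 Y21.000
G1 X0.000 Y0.000
; layer 6
G0 Z21.000
G0 X0.000 Y0.000
G1 X9.000 Y0.000
G1 X9.000 Y21.000
G1 X0.000 Y21.000
G1 X0.000 Y0.000
; layer 7
G0 Z24.500
G0 X0.000 Y0.000
G1 X9.000 Y0.000
G1 X9.000 Y21.000
G1 X0.000 Y21.000
G1 X0.000 Y0.000
; layer 8
G0 Z28.000
G0 X0.000 Y0.000
G1 X9.000 Y0.000
G1 X9.000 Y21.000
G1 X0.000 Y21.000
G1 X0.000 Y0.000
M2 ; end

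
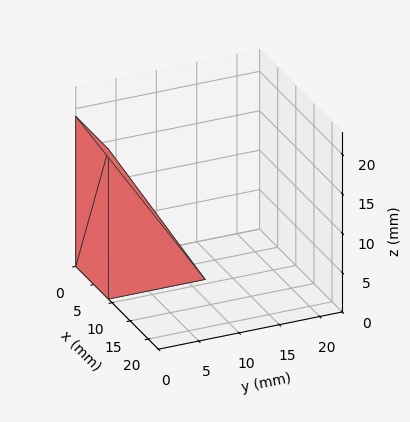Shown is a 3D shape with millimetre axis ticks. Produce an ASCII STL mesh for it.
Reading the render: the shape is a wedge (ramp): 9 × 12 mm base, rising to 19 mm along the y=0 edge and sloping linearly to z=0 at y=12 (dimensions read to the nearest mm from the axis ticks). For the STL, each face is triangulated and given an outward normal.

solid part
  facet normal 0.0000 0.0000 -1.0000
    outer loop
      vertex 9.000 12.000 0.000
      vertex 9.000 0.000 0.000
      vertex 0.000 0.000 0.000
    endloop
  endfacet
  facet normal 0.0000 0.0000 -1.0000
    outer loop
      vertex 0.000 12.000 0.000
      vertex 9.000 12.000 0.000
      vertex 0.000 0.000 0.000
    endloop
  endfacet
  facet normal 0.0000 -1.0000 0.0000
    outer loop
      vertex 0.000 0.000 0.000
      vertex 9.000 0.000 0.000
      vertex 9.000 0.000 19.000
    endloop
  endfacet
  facet normal 0.0000 -1.0000 0.0000
    outer loop
      vertex 0.000 0.000 0.000
      vertex 9.000 0.000 19.000
      vertex 0.000 0.000 19.000
    endloop
  endfacet
  facet normal 0.0000 0.8455 0.5340
    outer loop
      vertex 0.000 0.000 19.000
      vertex 9.000 0.000 19.000
      vertex 9.000 12.000 0.000
    endloop
  endfacet
  facet normal 0.0000 0.8455 0.5340
    outer loop
      vertex 0.000 0.000 19.000
      vertex 9.000 12.000 0.000
      vertex 0.000 12.000 0.000
    endloop
  endfacet
  facet normal -1.0000 0.0000 0.0000
    outer loop
      vertex 0.000 0.000 19.000
      vertex 0.000 12.000 0.000
      vertex 0.000 0.000 0.000
    endloop
  endfacet
  facet normal 1.0000 0.0000 0.0000
    outer loop
      vertex 9.000 0.000 0.000
      vertex 9.000 12.000 0.000
      vertex 9.000 0.000 19.000
    endloop
  endfacet
endsolid part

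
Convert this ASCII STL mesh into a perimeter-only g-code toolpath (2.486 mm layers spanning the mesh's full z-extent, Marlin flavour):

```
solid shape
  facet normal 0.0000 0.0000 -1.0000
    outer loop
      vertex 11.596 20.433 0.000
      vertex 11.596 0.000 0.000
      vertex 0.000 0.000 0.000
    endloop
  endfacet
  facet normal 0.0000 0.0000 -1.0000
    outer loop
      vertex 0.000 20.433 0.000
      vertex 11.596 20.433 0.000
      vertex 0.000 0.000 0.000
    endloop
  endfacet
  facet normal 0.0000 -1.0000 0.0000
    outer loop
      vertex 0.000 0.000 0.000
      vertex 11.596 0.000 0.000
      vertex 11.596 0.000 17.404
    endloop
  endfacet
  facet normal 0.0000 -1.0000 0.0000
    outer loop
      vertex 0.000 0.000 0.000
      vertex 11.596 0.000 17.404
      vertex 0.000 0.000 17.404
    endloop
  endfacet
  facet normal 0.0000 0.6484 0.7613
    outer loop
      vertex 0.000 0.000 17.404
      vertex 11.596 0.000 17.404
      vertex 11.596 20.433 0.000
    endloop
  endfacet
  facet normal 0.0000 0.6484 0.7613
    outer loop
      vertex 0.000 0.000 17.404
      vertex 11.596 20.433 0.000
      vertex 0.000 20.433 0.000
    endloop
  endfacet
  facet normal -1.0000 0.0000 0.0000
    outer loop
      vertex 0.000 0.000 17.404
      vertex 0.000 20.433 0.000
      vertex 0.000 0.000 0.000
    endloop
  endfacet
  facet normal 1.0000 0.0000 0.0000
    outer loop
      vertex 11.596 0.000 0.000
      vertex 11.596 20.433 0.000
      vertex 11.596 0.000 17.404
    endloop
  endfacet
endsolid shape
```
; perimeter-only toolpath
G21 ; units = mm
G90 ; absolute positioning
G28 ; home
; layer 1
G0 Z2.486
G0 X0.000 Y0.000
G1 X11.596 Y0.000
G1 X11.596 Y17.514
G1 X0.000 Y17.514
G1 X0.000 Y0.000
; layer 2
G0 Z4.973
G0 X0.000 Y0.000
G1 X11.596 Y0.000
G1 X11.596 Y14.595
G1 X0.000 Y14.595
G1 X0.000 Y0.000
; layer 3
G0 Z7.459
G0 X0.000 Y0.000
G1 X11.596 Y0.000
G1 X11.596 Y11.676
G1 X0.000 Y11.676
G1 X0.000 Y0.000
; layer 4
G0 Z9.945
G0 X0.000 Y0.000
G1 X11.596 Y0.000
G1 X11.596 Y8.757
G1 X0.000 Y8.757
G1 X0.000 Y0.000
; layer 5
G0 Z12.431
G0 X0.000 Y0.000
G1 X11.596 Y0.000
G1 X11.596 Y5.838
G1 X0.000 Y5.838
G1 X0.000 Y0.000
; layer 6
G0 Z14.918
G0 X0.000 Y0.000
G1 X11.596 Y0.000
G1 X11.596 Y2.919
G1 X0.000 Y2.919
G1 X0.000 Y0.000
M2 ; end

The solid is a wedge (ramp): 11.6 × 20.4 mm base, rising to 17.4 mm along the y=0 edge and sloping linearly to z=0 at y=20.4. Slicing at Δz = 2.486 mm — 7 equal slices spanning the solid's height, so layer i sits at z = i·h/7 — gives 6 non-empty perimeters. Each is a 4-segment closed polygon; G0 lifts to the layer z and rapids to the start vertex, then G1 traces the edges. The cross-section shrinks linearly with z (the slice at the apex is degenerate and omitted).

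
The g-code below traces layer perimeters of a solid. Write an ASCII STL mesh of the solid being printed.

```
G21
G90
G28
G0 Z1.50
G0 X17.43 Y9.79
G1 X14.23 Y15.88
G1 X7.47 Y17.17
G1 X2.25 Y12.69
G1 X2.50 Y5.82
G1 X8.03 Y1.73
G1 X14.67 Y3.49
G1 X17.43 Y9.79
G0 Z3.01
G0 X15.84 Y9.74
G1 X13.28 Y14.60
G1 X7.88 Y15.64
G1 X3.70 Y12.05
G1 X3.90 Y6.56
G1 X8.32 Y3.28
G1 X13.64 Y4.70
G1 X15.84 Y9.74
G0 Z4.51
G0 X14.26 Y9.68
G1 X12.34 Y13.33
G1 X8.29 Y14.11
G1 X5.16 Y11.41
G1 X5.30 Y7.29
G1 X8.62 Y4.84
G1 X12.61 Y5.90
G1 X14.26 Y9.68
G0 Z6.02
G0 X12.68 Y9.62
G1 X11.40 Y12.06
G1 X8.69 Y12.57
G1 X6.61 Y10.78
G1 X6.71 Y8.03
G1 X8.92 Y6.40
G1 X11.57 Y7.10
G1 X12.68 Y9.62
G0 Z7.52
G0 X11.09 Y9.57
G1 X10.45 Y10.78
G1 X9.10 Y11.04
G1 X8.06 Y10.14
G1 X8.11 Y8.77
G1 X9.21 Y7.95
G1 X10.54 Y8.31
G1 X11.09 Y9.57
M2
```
solid part
  facet normal 0.0000 0.0000 -1.0000
    outer loop
      vertex 7.06 18.70 0.00
      vertex 15.17 17.15 0.00
      vertex 19.01 9.85 0.00
    endloop
  endfacet
  facet normal 0.0000 0.0000 -1.0000
    outer loop
      vertex 0.80 13.32 0.00
      vertex 7.06 18.70 0.00
      vertex 19.01 9.85 0.00
    endloop
  endfacet
  facet normal 0.0000 0.0000 -1.0000
    outer loop
      vertex 1.10 5.08 0.00
      vertex 0.80 13.32 0.00
      vertex 19.01 9.85 0.00
    endloop
  endfacet
  facet normal 0.0000 0.0000 -1.0000
    outer loop
      vertex 7.73 0.17 0.00
      vertex 1.10 5.08 0.00
      vertex 19.01 9.85 0.00
    endloop
  endfacet
  facet normal 0.0000 0.0000 -1.0000
    outer loop
      vertex 15.70 2.29 0.00
      vertex 7.73 0.17 0.00
      vertex 19.01 9.85 0.00
    endloop
  endfacet
  facet normal 0.6421 0.3378 0.6882
    outer loop
      vertex 19.01 9.85 0.00
      vertex 15.17 17.15 0.00
      vertex 9.51 9.51 9.03
    endloop
  endfacet
  facet normal 0.1362 0.7126 0.6883
    outer loop
      vertex 15.17 17.15 0.00
      vertex 7.06 18.70 0.00
      vertex 9.51 9.51 9.03
    endloop
  endfacet
  facet normal -0.4729 0.5502 0.6882
    outer loop
      vertex 7.06 18.70 0.00
      vertex 0.80 13.32 0.00
      vertex 9.51 9.51 9.03
    endloop
  endfacet
  facet normal -0.7250 -0.0264 0.6882
    outer loop
      vertex 0.80 13.32 0.00
      vertex 1.10 5.08 0.00
      vertex 9.51 9.51 9.03
    endloop
  endfacet
  facet normal -0.4318 -0.5831 0.6882
    outer loop
      vertex 1.10 5.08 0.00
      vertex 7.73 0.17 0.00
      vertex 9.51 9.51 9.03
    endloop
  endfacet
  facet normal 0.1865 -0.7010 0.6883
    outer loop
      vertex 7.73 0.17 0.00
      vertex 15.70 2.29 0.00
      vertex 9.51 9.51 9.03
    endloop
  endfacet
  facet normal 0.6646 -0.2910 0.6882
    outer loop
      vertex 15.70 2.29 0.00
      vertex 19.01 9.85 0.00
      vertex 9.51 9.51 9.03
    endloop
  endfacet
endsolid part

The G0 Z moves step by Δz≈1.50 mm. The G1 loops shrink linearly with z, so the solid tapers from its base footprint up to z≈9.03. Closing with a flat bottom cap and the tapered top and triangulating gives 12 facets — a regular 7-sided pyramid, base circumscribed radius ≈ 9.51 mm, apex at z ≈ 9.03 mm.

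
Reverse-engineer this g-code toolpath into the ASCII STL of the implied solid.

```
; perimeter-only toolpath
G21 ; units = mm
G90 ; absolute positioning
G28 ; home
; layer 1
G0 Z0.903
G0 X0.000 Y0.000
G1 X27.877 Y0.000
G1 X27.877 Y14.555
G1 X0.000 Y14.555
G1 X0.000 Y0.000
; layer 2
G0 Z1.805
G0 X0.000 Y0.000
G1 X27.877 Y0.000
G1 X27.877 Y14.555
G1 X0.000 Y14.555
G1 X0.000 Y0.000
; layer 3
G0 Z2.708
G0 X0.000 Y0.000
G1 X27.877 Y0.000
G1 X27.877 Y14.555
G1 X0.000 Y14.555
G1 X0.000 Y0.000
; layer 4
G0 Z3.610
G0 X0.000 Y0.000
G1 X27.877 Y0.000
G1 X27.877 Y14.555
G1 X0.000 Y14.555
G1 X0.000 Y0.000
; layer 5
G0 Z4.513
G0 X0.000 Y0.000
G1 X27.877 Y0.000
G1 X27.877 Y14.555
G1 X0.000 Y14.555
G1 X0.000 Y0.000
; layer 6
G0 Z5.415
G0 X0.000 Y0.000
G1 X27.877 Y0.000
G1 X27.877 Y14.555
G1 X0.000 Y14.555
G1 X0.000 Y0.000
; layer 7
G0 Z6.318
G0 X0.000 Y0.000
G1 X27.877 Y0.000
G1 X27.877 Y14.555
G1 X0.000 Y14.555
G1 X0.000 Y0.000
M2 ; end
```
solid part
  facet normal 0.0000 0.0000 -1.0000
    outer loop
      vertex 27.877 14.555 0.000
      vertex 27.877 0.000 0.000
      vertex 0.000 0.000 0.000
    endloop
  endfacet
  facet normal 0.0000 0.0000 -1.0000
    outer loop
      vertex 0.000 14.555 0.000
      vertex 27.877 14.555 0.000
      vertex 0.000 0.000 0.000
    endloop
  endfacet
  facet normal 0.0000 0.0000 1.0000
    outer loop
      vertex 0.000 0.000 6.318
      vertex 27.877 0.000 6.318
      vertex 27.877 14.555 6.318
    endloop
  endfacet
  facet normal 0.0000 0.0000 1.0000
    outer loop
      vertex 0.000 0.000 6.318
      vertex 27.877 14.555 6.318
      vertex 0.000 14.555 6.318
    endloop
  endfacet
  facet normal 0.0000 -1.0000 0.0000
    outer loop
      vertex 0.000 0.000 0.000
      vertex 27.877 0.000 0.000
      vertex 27.877 0.000 6.318
    endloop
  endfacet
  facet normal 0.0000 -1.0000 0.0000
    outer loop
      vertex 0.000 0.000 0.000
      vertex 27.877 0.000 6.318
      vertex 0.000 0.000 6.318
    endloop
  endfacet
  facet normal 0.0000 1.0000 0.0000
    outer loop
      vertex 27.877 14.555 6.318
      vertex 27.877 14.555 0.000
      vertex 0.000 14.555 0.000
    endloop
  endfacet
  facet normal 0.0000 1.0000 0.0000
    outer loop
      vertex 0.000 14.555 6.318
      vertex 27.877 14.555 6.318
      vertex 0.000 14.555 0.000
    endloop
  endfacet
  facet normal -1.0000 0.0000 0.0000
    outer loop
      vertex 0.000 14.555 6.318
      vertex 0.000 14.555 0.000
      vertex 0.000 0.000 0.000
    endloop
  endfacet
  facet normal -1.0000 0.0000 0.0000
    outer loop
      vertex 0.000 0.000 6.318
      vertex 0.000 14.555 6.318
      vertex 0.000 0.000 0.000
    endloop
  endfacet
  facet normal 1.0000 0.0000 0.0000
    outer loop
      vertex 27.877 0.000 0.000
      vertex 27.877 14.555 0.000
      vertex 27.877 14.555 6.318
    endloop
  endfacet
  facet normal 1.0000 0.0000 0.0000
    outer loop
      vertex 27.877 0.000 0.000
      vertex 27.877 14.555 6.318
      vertex 27.877 0.000 6.318
    endloop
  endfacet
endsolid part

The G0 Z moves step by Δz≈0.903 mm. Every layer's G1 loop is the same polygon, so the solid is a straight extrusion of it from z=0 to z≈6.32. Closing with flat bottom and top caps and triangulating gives 12 facets — a rectangular box, roughly 27.9 × 14.6 mm footprint and 6.32 mm tall.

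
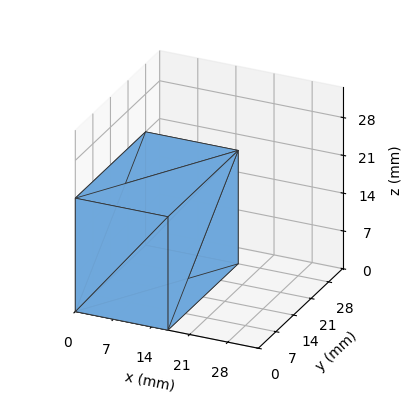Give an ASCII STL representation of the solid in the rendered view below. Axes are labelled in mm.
Reading the render: the shape is a rectangular box, roughly 17 × 28 mm footprint and 21 mm tall (dimensions read to the nearest mm from the axis ticks). For the STL, each face is triangulated and given an outward normal.

solid part
  facet normal 0.0000 0.0000 -1.0000
    outer loop
      vertex 17.000 28.000 0.000
      vertex 17.000 0.000 0.000
      vertex 0.000 0.000 0.000
    endloop
  endfacet
  facet normal 0.0000 0.0000 -1.0000
    outer loop
      vertex 0.000 28.000 0.000
      vertex 17.000 28.000 0.000
      vertex 0.000 0.000 0.000
    endloop
  endfacet
  facet normal 0.0000 0.0000 1.0000
    outer loop
      vertex 0.000 0.000 21.000
      vertex 17.000 0.000 21.000
      vertex 17.000 28.000 21.000
    endloop
  endfacet
  facet normal 0.0000 0.0000 1.0000
    outer loop
      vertex 0.000 0.000 21.000
      vertex 17.000 28.000 21.000
      vertex 0.000 28.000 21.000
    endloop
  endfacet
  facet normal 0.0000 -1.0000 0.0000
    outer loop
      vertex 0.000 0.000 0.000
      vertex 17.000 0.000 0.000
      vertex 17.000 0.000 21.000
    endloop
  endfacet
  facet normal 0.0000 -1.0000 0.0000
    outer loop
      vertex 0.000 0.000 0.000
      vertex 17.000 0.000 21.000
      vertex 0.000 0.000 21.000
    endloop
  endfacet
  facet normal 0.0000 1.0000 0.0000
    outer loop
      vertex 17.000 28.000 21.000
      vertex 17.000 28.000 0.000
      vertex 0.000 28.000 0.000
    endloop
  endfacet
  facet normal 0.0000 1.0000 0.0000
    outer loop
      vertex 0.000 28.000 21.000
      vertex 17.000 28.000 21.000
      vertex 0.000 28.000 0.000
    endloop
  endfacet
  facet normal -1.0000 0.0000 0.0000
    outer loop
      vertex 0.000 28.000 21.000
      vertex 0.000 28.000 0.000
      vertex 0.000 0.000 0.000
    endloop
  endfacet
  facet normal -1.0000 0.0000 0.0000
    outer loop
      vertex 0.000 0.000 21.000
      vertex 0.000 28.000 21.000
      vertex 0.000 0.000 0.000
    endloop
  endfacet
  facet normal 1.0000 0.0000 0.0000
    outer loop
      vertex 17.000 0.000 0.000
      vertex 17.000 28.000 0.000
      vertex 17.000 28.000 21.000
    endloop
  endfacet
  facet normal 1.0000 0.0000 0.0000
    outer loop
      vertex 17.000 0.000 0.000
      vertex 17.000 28.000 21.000
      vertex 17.000 0.000 21.000
    endloop
  endfacet
endsolid part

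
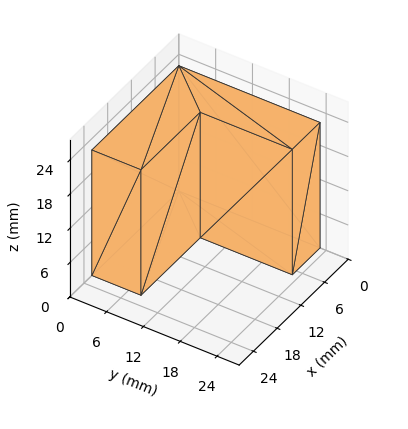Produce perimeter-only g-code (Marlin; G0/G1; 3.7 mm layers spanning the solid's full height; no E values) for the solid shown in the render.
Reading the render: the shape is an L-shaped prism: outer 22 × 23 mm, arm thicknesses ≈ 8 mm (horizontal) and 7 mm (vertical), extruded 22 mm in z (dimensions read to the nearest mm from the axis ticks). For the g-code, the solid's height is divided into equal slices at the stated Δz and each level perimeter traced with G1 moves after a G0 lift.

; perimeter-only toolpath
G21 ; units = mm
G90 ; absolute positioning
G28 ; home
; layer 1
G0 Z3.7
G0 X0.0 Y0.0
G1 X22.0 Y0.0
G1 X22.0 Y8.0
G1 X7.0 Y8.0
G1 X7.0 Y23.0
G1 X0.0 Y23.0
G1 X0.0 Y0.0
; layer 2
G0 Z7.3
G0 X0.0 Y0.0
G1 X22.0 Y0.0
G1 X22.0 Y8.0
G1 X7.0 Y8.0
G1 X7.0 Y23.0
G1 X0.0 Y23.0
G1 X0.0 Y0.0
; layer 3
G0 Z11.0
G0 X0.0 Y0.0
G1 X22.0 Y0.0
G1 X22.0 Y8.0
G1 X7.0 Y8.0
G1 X7.0 Y23.0
G1 X0.0 Y23.0
G1 X0.0 Y0.0
; layer 4
G0 Z14.7
G0 X0.0 Y0.0
G1 X22.0 Y0.0
G1 X22.0 Y8.0
G1 X7.0 Y8.0
G1 X7.0 Y23.0
G1 X0.0 Y23.0
G1 X0.0 Y0.0
; layer 5
G0 Z18.3
G0 X0.0 Y0.0
G1 X22.0 Y0.0
G1 X22.0 Y8.0
G1 X7.0 Y8.0
G1 X7.0 Y23.0
G1 X0.0 Y23.0
G1 X0.0 Y0.0
; layer 6
G0 Z22.0
G0 X0.0 Y0.0
G1 X22.0 Y0.0
G1 X22.0 Y8.0
G1 X7.0 Y8.0
G1 X7.0 Y23.0
G1 X0.0 Y23.0
G1 X0.0 Y0.0
M2 ; end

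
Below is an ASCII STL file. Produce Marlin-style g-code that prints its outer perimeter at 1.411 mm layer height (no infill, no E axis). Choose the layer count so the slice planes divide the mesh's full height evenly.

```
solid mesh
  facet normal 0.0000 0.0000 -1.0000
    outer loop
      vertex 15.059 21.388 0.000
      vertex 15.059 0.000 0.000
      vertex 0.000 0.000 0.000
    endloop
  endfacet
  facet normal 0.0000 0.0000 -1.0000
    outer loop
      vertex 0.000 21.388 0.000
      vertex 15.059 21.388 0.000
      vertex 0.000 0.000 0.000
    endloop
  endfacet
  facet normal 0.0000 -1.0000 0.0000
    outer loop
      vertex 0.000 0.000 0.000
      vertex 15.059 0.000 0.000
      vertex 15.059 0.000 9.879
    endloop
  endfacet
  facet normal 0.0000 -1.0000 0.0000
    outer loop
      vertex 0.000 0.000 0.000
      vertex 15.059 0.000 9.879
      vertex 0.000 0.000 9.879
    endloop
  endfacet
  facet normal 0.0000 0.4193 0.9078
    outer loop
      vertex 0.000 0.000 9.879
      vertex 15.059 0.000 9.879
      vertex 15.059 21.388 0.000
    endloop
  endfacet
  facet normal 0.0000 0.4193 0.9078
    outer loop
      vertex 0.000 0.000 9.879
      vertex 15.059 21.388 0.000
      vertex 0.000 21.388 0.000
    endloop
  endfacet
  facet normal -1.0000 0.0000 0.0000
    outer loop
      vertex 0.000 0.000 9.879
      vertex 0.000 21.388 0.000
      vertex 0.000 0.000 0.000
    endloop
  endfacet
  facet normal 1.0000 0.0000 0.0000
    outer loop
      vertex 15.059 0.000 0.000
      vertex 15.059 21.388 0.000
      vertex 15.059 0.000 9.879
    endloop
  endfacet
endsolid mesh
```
; perimeter-only toolpath
G21 ; units = mm
G90 ; absolute positioning
G28 ; home
; layer 1
G0 Z1.411
G0 X0.000 Y0.000
G1 X15.059 Y0.000
G1 X15.059 Y18.333
G1 X0.000 Y18.333
G1 X0.000 Y0.000
; layer 2
G0 Z2.823
G0 X0.000 Y0.000
G1 X15.059 Y0.000
G1 X15.059 Y15.277
G1 X0.000 Y15.277
G1 X0.000 Y0.000
; layer 3
G0 Z4.234
G0 X0.000 Y0.000
G1 X15.059 Y0.000
G1 X15.059 Y12.222
G1 X0.000 Y12.222
G1 X0.000 Y0.000
; layer 4
G0 Z5.645
G0 X0.000 Y0.000
G1 X15.059 Y0.000
G1 X15.059 Y9.166
G1 X0.000 Y9.166
G1 X0.000 Y0.000
; layer 5
G0 Z7.056
G0 X0.000 Y0.000
G1 X15.059 Y0.000
G1 X15.059 Y6.111
G1 X0.000 Y6.111
G1 X0.000 Y0.000
; layer 6
G0 Z8.468
G0 X0.000 Y0.000
G1 X15.059 Y0.000
G1 X15.059 Y3.055
G1 X0.000 Y3.055
G1 X0.000 Y0.000
M2 ; end

The solid is a wedge (ramp): 15.1 × 21.4 mm base, rising to 9.88 mm along the y=0 edge and sloping linearly to z=0 at y=21.4. Slicing at Δz = 1.411 mm — 7 equal slices spanning the solid's height, so layer i sits at z = i·h/7 — gives 6 non-empty perimeters. Each is a 4-segment closed polygon; G0 lifts to the layer z and rapids to the start vertex, then G1 traces the edges. The cross-section shrinks linearly with z (the slice at the apex is degenerate and omitted).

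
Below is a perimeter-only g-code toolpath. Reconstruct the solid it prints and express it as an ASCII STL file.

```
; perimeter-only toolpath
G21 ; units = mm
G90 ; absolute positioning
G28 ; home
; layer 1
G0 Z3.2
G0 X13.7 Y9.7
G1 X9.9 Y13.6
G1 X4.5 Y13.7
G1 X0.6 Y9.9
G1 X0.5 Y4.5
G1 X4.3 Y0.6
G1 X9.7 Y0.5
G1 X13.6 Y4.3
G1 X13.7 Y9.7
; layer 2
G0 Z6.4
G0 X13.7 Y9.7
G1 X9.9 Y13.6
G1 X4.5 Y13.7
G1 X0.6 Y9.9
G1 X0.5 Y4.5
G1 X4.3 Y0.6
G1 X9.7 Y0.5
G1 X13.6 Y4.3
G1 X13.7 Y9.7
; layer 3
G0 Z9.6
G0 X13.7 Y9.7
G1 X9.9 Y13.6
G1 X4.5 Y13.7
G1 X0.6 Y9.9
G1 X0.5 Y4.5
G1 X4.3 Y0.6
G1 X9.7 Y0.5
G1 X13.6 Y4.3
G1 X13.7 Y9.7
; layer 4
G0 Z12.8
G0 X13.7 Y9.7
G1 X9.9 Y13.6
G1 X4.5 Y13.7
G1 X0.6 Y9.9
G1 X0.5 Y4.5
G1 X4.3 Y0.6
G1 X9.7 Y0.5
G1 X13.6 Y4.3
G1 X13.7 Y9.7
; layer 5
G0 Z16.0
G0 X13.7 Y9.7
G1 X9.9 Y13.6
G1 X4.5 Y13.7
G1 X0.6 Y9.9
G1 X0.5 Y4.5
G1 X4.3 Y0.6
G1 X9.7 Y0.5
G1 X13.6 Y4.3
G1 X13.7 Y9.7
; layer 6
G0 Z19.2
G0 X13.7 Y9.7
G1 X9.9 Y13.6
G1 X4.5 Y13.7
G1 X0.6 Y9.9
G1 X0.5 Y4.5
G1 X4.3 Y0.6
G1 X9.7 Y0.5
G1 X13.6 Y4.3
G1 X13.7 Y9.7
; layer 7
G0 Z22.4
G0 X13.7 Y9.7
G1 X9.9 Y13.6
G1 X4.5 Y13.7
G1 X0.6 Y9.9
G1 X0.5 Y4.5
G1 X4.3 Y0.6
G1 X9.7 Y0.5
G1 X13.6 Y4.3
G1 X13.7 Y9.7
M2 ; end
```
solid part
  facet normal 0.0000 0.0000 -1.0000
    outer loop
      vertex 4.5 13.7 0.0
      vertex 9.9 13.6 0.0
      vertex 13.7 9.7 0.0
    endloop
  endfacet
  facet normal 0.0000 0.0000 -1.0000
    outer loop
      vertex 0.6 9.9 0.0
      vertex 4.5 13.7 0.0
      vertex 13.7 9.7 0.0
    endloop
  endfacet
  facet normal 0.0000 0.0000 -1.0000
    outer loop
      vertex 0.5 4.5 0.0
      vertex 0.6 9.9 0.0
      vertex 13.7 9.7 0.0
    endloop
  endfacet
  facet normal 0.0000 0.0000 -1.0000
    outer loop
      vertex 4.3 0.6 0.0
      vertex 0.5 4.5 0.0
      vertex 13.7 9.7 0.0
    endloop
  endfacet
  facet normal 0.0000 0.0000 -1.0000
    outer loop
      vertex 9.7 0.5 0.0
      vertex 4.3 0.6 0.0
      vertex 13.7 9.7 0.0
    endloop
  endfacet
  facet normal 0.0000 0.0000 -1.0000
    outer loop
      vertex 13.6 4.3 0.0
      vertex 9.7 0.5 0.0
      vertex 13.7 9.7 0.0
    endloop
  endfacet
  facet normal 0.0000 0.0000 1.0000
    outer loop
      vertex 13.7 9.7 22.4
      vertex 9.9 13.6 22.4
      vertex 4.5 13.7 22.4
    endloop
  endfacet
  facet normal 0.0000 0.0000 1.0000
    outer loop
      vertex 13.7 9.7 22.4
      vertex 4.5 13.7 22.4
      vertex 0.6 9.9 22.4
    endloop
  endfacet
  facet normal 0.0000 0.0000 1.0000
    outer loop
      vertex 13.7 9.7 22.4
      vertex 0.6 9.9 22.4
      vertex 0.5 4.5 22.4
    endloop
  endfacet
  facet normal 0.0000 0.0000 1.0000
    outer loop
      vertex 13.7 9.7 22.4
      vertex 0.5 4.5 22.4
      vertex 4.3 0.6 22.4
    endloop
  endfacet
  facet normal 0.0000 0.0000 1.0000
    outer loop
      vertex 13.7 9.7 22.4
      vertex 4.3 0.6 22.4
      vertex 9.7 0.5 22.4
    endloop
  endfacet
  facet normal 0.0000 0.0000 1.0000
    outer loop
      vertex 13.7 9.7 22.4
      vertex 9.7 0.5 22.4
      vertex 13.6 4.3 22.4
    endloop
  endfacet
  facet normal 0.7162 0.6979 0.0000
    outer loop
      vertex 13.7 9.7 0.0
      vertex 9.9 13.6 0.0
      vertex 9.9 13.6 22.4
    endloop
  endfacet
  facet normal 0.7162 0.6979 0.0000
    outer loop
      vertex 13.7 9.7 0.0
      vertex 9.9 13.6 22.4
      vertex 13.7 9.7 22.4
    endloop
  endfacet
  facet normal 0.0185 0.9998 0.0000
    outer loop
      vertex 9.9 13.6 0.0
      vertex 4.5 13.7 0.0
      vertex 4.5 13.7 22.4
    endloop
  endfacet
  facet normal 0.0185 0.9998 0.0000
    outer loop
      vertex 9.9 13.6 0.0
      vertex 4.5 13.7 22.4
      vertex 9.9 13.6 22.4
    endloop
  endfacet
  facet normal -0.6979 0.7162 0.0000
    outer loop
      vertex 4.5 13.7 0.0
      vertex 0.6 9.9 0.0
      vertex 0.6 9.9 22.4
    endloop
  endfacet
  facet normal -0.6979 0.7162 0.0000
    outer loop
      vertex 4.5 13.7 0.0
      vertex 0.6 9.9 22.4
      vertex 4.5 13.7 22.4
    endloop
  endfacet
  facet normal -0.9998 0.0185 0.0000
    outer loop
      vertex 0.6 9.9 0.0
      vertex 0.5 4.5 0.0
      vertex 0.5 4.5 22.4
    endloop
  endfacet
  facet normal -0.9998 0.0185 0.0000
    outer loop
      vertex 0.6 9.9 0.0
      vertex 0.5 4.5 22.4
      vertex 0.6 9.9 22.4
    endloop
  endfacet
  facet normal -0.7162 -0.6979 0.0000
    outer loop
      vertex 0.5 4.5 0.0
      vertex 4.3 0.6 0.0
      vertex 4.3 0.6 22.4
    endloop
  endfacet
  facet normal -0.7162 -0.6979 0.0000
    outer loop
      vertex 0.5 4.5 0.0
      vertex 4.3 0.6 22.4
      vertex 0.5 4.5 22.4
    endloop
  endfacet
  facet normal -0.0185 -0.9998 0.0000
    outer loop
      vertex 4.3 0.6 0.0
      vertex 9.7 0.5 0.0
      vertex 9.7 0.5 22.4
    endloop
  endfacet
  facet normal -0.0185 -0.9998 0.0000
    outer loop
      vertex 4.3 0.6 0.0
      vertex 9.7 0.5 22.4
      vertex 4.3 0.6 22.4
    endloop
  endfacet
  facet normal 0.6979 -0.7162 0.0000
    outer loop
      vertex 9.7 0.5 0.0
      vertex 13.6 4.3 0.0
      vertex 13.6 4.3 22.4
    endloop
  endfacet
  facet normal 0.6979 -0.7162 0.0000
    outer loop
      vertex 9.7 0.5 0.0
      vertex 13.6 4.3 22.4
      vertex 9.7 0.5 22.4
    endloop
  endfacet
  facet normal 0.9998 -0.0185 0.0000
    outer loop
      vertex 13.6 4.3 0.0
      vertex 13.7 9.7 0.0
      vertex 13.7 9.7 22.4
    endloop
  endfacet
  facet normal 0.9998 -0.0185 0.0000
    outer loop
      vertex 13.6 4.3 0.0
      vertex 13.7 9.7 22.4
      vertex 13.6 4.3 22.4
    endloop
  endfacet
endsolid part

The G0 Z moves step by Δz≈3.2 mm. Every layer's G1 loop is the same polygon, so the solid is a straight extrusion of it from z=0 to z≈22.4. Closing with flat bottom and top caps and triangulating gives 28 facets — a regular 8-sided prism (a cylinder approximated with 8 flat sides), circumscribed radius ≈ 7.1 mm, height ≈ 22.4 mm.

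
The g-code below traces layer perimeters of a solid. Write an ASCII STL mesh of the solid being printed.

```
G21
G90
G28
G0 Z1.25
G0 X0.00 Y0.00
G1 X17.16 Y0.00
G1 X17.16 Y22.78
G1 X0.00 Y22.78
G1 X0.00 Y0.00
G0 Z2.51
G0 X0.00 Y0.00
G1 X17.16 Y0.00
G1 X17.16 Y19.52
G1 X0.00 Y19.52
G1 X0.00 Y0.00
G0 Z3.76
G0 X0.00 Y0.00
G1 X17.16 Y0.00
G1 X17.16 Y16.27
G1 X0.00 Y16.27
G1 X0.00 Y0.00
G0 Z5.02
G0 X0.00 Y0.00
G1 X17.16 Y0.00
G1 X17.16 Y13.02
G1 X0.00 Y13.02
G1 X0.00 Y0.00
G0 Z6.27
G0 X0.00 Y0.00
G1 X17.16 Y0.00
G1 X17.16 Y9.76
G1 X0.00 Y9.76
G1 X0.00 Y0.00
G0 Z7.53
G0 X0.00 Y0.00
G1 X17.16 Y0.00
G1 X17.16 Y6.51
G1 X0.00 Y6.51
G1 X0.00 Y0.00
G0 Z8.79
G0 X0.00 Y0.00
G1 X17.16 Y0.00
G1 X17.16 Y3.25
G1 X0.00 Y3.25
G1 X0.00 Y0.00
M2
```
solid part
  facet normal 0.0000 0.0000 -1.0000
    outer loop
      vertex 17.16 26.03 0.00
      vertex 17.16 0.00 0.00
      vertex 0.00 0.00 0.00
    endloop
  endfacet
  facet normal 0.0000 0.0000 -1.0000
    outer loop
      vertex 0.00 26.03 0.00
      vertex 17.16 26.03 0.00
      vertex 0.00 0.00 0.00
    endloop
  endfacet
  facet normal 0.0000 -1.0000 0.0000
    outer loop
      vertex 0.00 0.00 0.00
      vertex 17.16 0.00 0.00
      vertex 17.16 0.00 10.04
    endloop
  endfacet
  facet normal 0.0000 -1.0000 0.0000
    outer loop
      vertex 0.00 0.00 0.00
      vertex 17.16 0.00 10.04
      vertex 0.00 0.00 10.04
    endloop
  endfacet
  facet normal 0.0000 0.3599 0.9330
    outer loop
      vertex 0.00 0.00 10.04
      vertex 17.16 0.00 10.04
      vertex 17.16 26.03 0.00
    endloop
  endfacet
  facet normal 0.0000 0.3599 0.9330
    outer loop
      vertex 0.00 0.00 10.04
      vertex 17.16 26.03 0.00
      vertex 0.00 26.03 0.00
    endloop
  endfacet
  facet normal -1.0000 0.0000 0.0000
    outer loop
      vertex 0.00 0.00 10.04
      vertex 0.00 26.03 0.00
      vertex 0.00 0.00 0.00
    endloop
  endfacet
  facet normal 1.0000 0.0000 0.0000
    outer loop
      vertex 17.16 0.00 0.00
      vertex 17.16 26.03 0.00
      vertex 17.16 0.00 10.04
    endloop
  endfacet
endsolid part

The G0 Z moves step by Δz≈1.25 mm. The G1 loops shrink linearly with z, so the solid tapers from its base footprint up to z≈10. Closing with a flat bottom cap and the tapered top and triangulating gives 8 facets — a wedge (ramp): 17.2 × 26 mm base, rising to 10 mm along the y=0 edge and sloping linearly to z=0 at y=26.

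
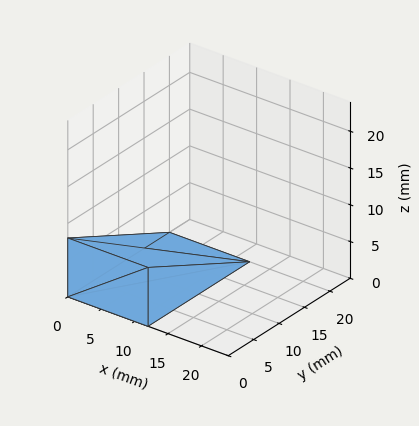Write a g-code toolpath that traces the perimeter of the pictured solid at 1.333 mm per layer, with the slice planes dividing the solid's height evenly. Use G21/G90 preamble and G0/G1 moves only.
Reading the render: the shape is a wedge (ramp): 12 × 20 mm base, rising to 8 mm along the y=0 edge and sloping linearly to z=0 at y=20 (dimensions read to the nearest mm from the axis ticks). For the g-code, the solid's height is divided into equal slices at the stated Δz and each level perimeter traced with G1 moves after a G0 lift.

; perimeter-only toolpath
G21 ; units = mm
G90 ; absolute positioning
G28 ; home
; layer 1
G0 Z1.333
G0 X0.000 Y0.000
G1 X12.000 Y0.000
G1 X12.000 Y16.667
G1 X0.000 Y16.667
G1 X0.000 Y0.000
; layer 2
G0 Z2.667
G0 X0.000 Y0.000
G1 X12.000 Y0.000
G1 X12.000 Y13.333
G1 X0.000 Y13.333
G1 X0.000 Y0.000
; layer 3
G0 Z4.000
G0 X0.000 Y0.000
G1 X12.000 Y0.000
G1 X12.000 Y10.000
G1 X0.000 Y10.000
G1 X0.000 Y0.000
; layer 4
G0 Z5.333
G0 X0.000 Y0.000
G1 X12.000 Y0.000
G1 X12.000 Y6.667
G1 X0.000 Y6.667
G1 X0.000 Y0.000
; layer 5
G0 Z6.667
G0 X0.000 Y0.000
G1 X12.000 Y0.000
G1 X12.000 Y3.333
G1 X0.000 Y3.333
G1 X0.000 Y0.000
M2 ; end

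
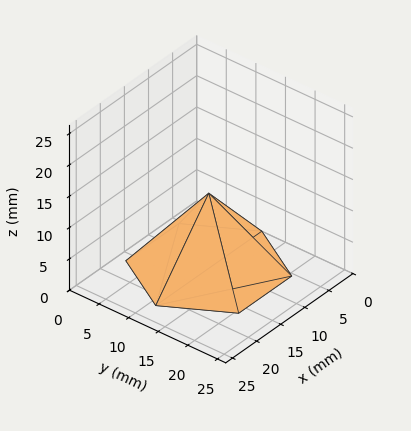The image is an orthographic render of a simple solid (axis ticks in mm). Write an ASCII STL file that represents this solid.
Reading the render: the shape is a regular 6-sided pyramid, base circumscribed radius ≈ 11 mm, apex at z ≈ 12 mm (dimensions read to the nearest mm from the axis ticks). For the STL, each face is triangulated and given an outward normal.

solid part
  facet normal 0.0000 0.0000 -1.0000
    outer loop
      vertex 5.50 20.53 0.00
      vertex 16.50 20.53 0.00
      vertex 22.00 11.00 0.00
    endloop
  endfacet
  facet normal 0.0000 0.0000 -1.0000
    outer loop
      vertex 0.00 11.00 0.00
      vertex 5.50 20.53 0.00
      vertex 22.00 11.00 0.00
    endloop
  endfacet
  facet normal 0.0000 0.0000 -1.0000
    outer loop
      vertex 5.50 1.47 0.00
      vertex 0.00 11.00 0.00
      vertex 22.00 11.00 0.00
    endloop
  endfacet
  facet normal 0.0000 0.0000 -1.0000
    outer loop
      vertex 16.50 1.47 0.00
      vertex 5.50 1.47 0.00
      vertex 22.00 11.00 0.00
    endloop
  endfacet
  facet normal 0.6783 0.3915 0.6218
    outer loop
      vertex 22.00 11.00 0.00
      vertex 16.50 20.53 0.00
      vertex 11.00 11.00 12.00
    endloop
  endfacet
  facet normal 0.0000 0.7831 0.6219
    outer loop
      vertex 16.50 20.53 0.00
      vertex 5.50 20.53 0.00
      vertex 11.00 11.00 12.00
    endloop
  endfacet
  facet normal -0.6783 0.3915 0.6218
    outer loop
      vertex 5.50 20.53 0.00
      vertex 0.00 11.00 0.00
      vertex 11.00 11.00 12.00
    endloop
  endfacet
  facet normal -0.6783 -0.3915 0.6218
    outer loop
      vertex 0.00 11.00 0.00
      vertex 5.50 1.47 0.00
      vertex 11.00 11.00 12.00
    endloop
  endfacet
  facet normal 0.0000 -0.7831 0.6219
    outer loop
      vertex 5.50 1.47 0.00
      vertex 16.50 1.47 0.00
      vertex 11.00 11.00 12.00
    endloop
  endfacet
  facet normal 0.6783 -0.3915 0.6218
    outer loop
      vertex 16.50 1.47 0.00
      vertex 22.00 11.00 0.00
      vertex 11.00 11.00 12.00
    endloop
  endfacet
endsolid part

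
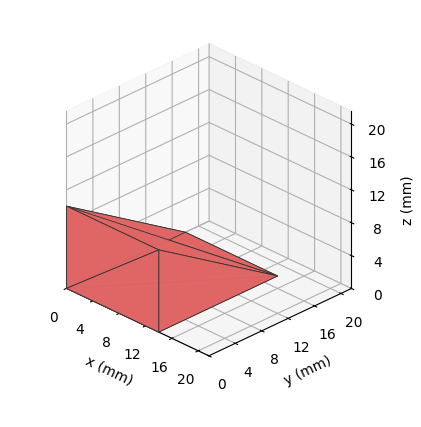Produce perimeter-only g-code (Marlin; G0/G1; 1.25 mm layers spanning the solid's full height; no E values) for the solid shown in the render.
Reading the render: the shape is a wedge (ramp): 14 × 18 mm base, rising to 10 mm along the y=0 edge and sloping linearly to z=0 at y=18 (dimensions read to the nearest mm from the axis ticks). For the g-code, the solid's height is divided into equal slices at the stated Δz and each level perimeter traced with G1 moves after a G0 lift.

; perimeter-only toolpath
G21 ; units = mm
G90 ; absolute positioning
G28 ; home
; layer 1
G0 Z1.25
G0 X0.00 Y0.00
G1 X14.00 Y0.00
G1 X14.00 Y15.75
G1 X0.00 Y15.75
G1 X0.00 Y0.00
; layer 2
G0 Z2.50
G0 X0.00 Y0.00
G1 X14.00 Y0.00
G1 X14.00 Y13.50
G1 X0.00 Y13.50
G1 X0.00 Y0.00
; layer 3
G0 Z3.75
G0 X0.00 Y0.00
G1 X14.00 Y0.00
G1 X14.00 Y11.25
G1 X0.00 Y11.25
G1 X0.00 Y0.00
; layer 4
G0 Z5.00
G0 X0.00 Y0.00
G1 X14.00 Y0.00
G1 X14.00 Y9.00
G1 X0.00 Y9.00
G1 X0.00 Y0.00
; layer 5
G0 Z6.25
G0 X0.00 Y0.00
G1 X14.00 Y0.00
G1 X14.00 Y6.75
G1 X0.00 Y6.75
G1 X0.00 Y0.00
; layer 6
G0 Z7.50
G0 X0.00 Y0.00
G1 X14.00 Y0.00
G1 X14.00 Y4.50
G1 X0.00 Y4.50
G1 X0.00 Y0.00
; layer 7
G0 Z8.75
G0 X0.00 Y0.00
G1 X14.00 Y0.00
G1 X14.00 Y2.25
G1 X0.00 Y2.25
G1 X0.00 Y0.00
M2 ; end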